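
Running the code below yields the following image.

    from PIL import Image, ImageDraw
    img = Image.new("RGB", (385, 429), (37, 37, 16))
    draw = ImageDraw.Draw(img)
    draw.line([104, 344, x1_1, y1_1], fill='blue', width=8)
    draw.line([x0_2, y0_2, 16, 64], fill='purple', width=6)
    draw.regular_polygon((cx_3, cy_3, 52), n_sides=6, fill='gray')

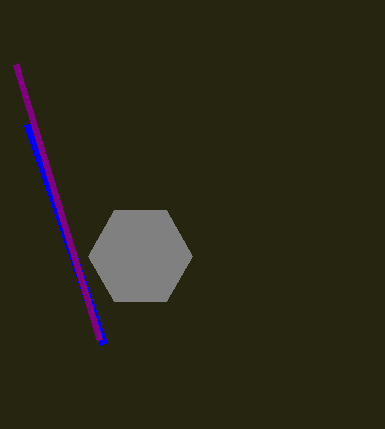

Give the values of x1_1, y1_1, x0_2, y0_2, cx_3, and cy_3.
x1_1 = 28
y1_1 = 124
x0_2 = 100
y0_2 = 340
cx_3 = 140
cy_3 = 256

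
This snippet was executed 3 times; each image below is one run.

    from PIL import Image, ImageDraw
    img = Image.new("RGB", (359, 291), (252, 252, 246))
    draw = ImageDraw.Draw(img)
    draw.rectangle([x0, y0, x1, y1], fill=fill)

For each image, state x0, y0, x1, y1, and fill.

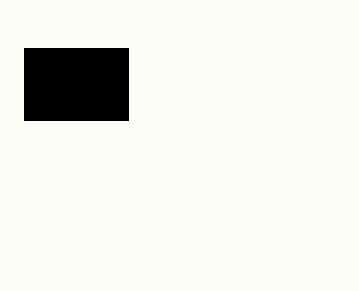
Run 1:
x0 = 24, y0 = 48, x1 = 128, y1 = 120, fill = 'black'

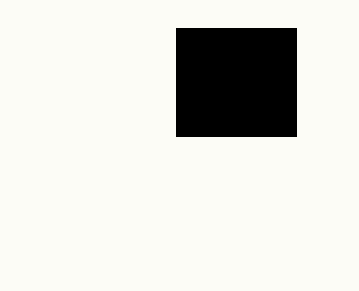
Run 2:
x0 = 176, y0 = 28, x1 = 296, y1 = 136, fill = 'black'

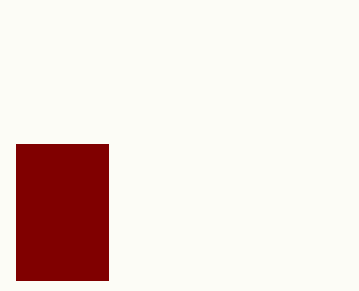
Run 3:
x0 = 16; y0 = 144; x1 = 108; y1 = 280; fill = 'maroon'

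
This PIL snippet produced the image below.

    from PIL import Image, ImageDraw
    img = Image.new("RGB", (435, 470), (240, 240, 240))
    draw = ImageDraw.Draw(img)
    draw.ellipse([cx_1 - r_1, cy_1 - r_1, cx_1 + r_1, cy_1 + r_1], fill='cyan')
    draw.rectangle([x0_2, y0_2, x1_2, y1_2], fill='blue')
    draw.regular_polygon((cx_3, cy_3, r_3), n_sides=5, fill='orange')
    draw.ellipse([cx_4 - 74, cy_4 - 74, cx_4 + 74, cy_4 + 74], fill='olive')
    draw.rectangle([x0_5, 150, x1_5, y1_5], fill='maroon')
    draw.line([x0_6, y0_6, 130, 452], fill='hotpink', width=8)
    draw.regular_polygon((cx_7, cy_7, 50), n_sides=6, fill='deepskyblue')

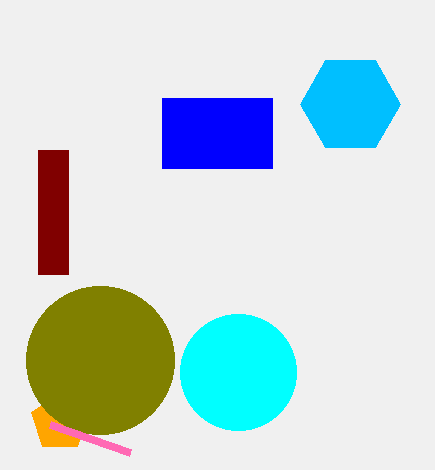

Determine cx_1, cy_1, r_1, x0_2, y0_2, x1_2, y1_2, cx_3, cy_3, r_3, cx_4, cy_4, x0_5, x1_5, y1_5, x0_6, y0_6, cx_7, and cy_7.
cx_1 = 238; cy_1 = 372; r_1 = 58; x0_2 = 162; y0_2 = 98; x1_2 = 272; y1_2 = 168; cx_3 = 60; cy_3 = 422; r_3 = 30; cx_4 = 100; cy_4 = 360; x0_5 = 38; x1_5 = 68; y1_5 = 274; x0_6 = 50; y0_6 = 424; cx_7 = 350; cy_7 = 104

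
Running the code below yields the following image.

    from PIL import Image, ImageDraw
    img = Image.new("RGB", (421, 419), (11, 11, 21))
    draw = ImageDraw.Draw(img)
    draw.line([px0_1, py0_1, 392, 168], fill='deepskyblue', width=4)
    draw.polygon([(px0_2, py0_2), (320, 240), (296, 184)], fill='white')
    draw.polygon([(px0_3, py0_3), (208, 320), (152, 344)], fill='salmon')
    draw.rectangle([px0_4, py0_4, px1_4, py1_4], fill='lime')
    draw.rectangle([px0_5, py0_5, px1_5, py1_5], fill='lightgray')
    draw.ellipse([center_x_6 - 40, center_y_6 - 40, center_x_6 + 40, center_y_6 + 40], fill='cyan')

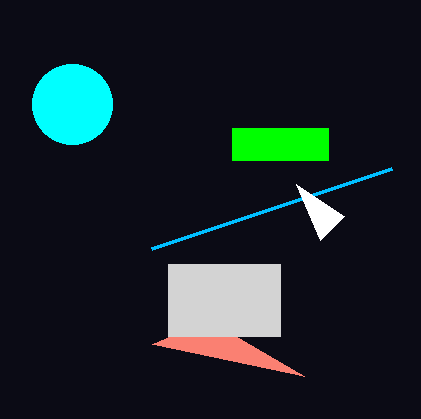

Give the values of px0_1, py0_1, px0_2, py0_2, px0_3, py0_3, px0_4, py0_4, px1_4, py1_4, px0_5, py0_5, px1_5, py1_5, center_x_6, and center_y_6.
px0_1 = 152, py0_1 = 248, px0_2 = 344, py0_2 = 216, px0_3 = 304, py0_3 = 376, px0_4 = 232, py0_4 = 128, px1_4 = 328, py1_4 = 160, px0_5 = 168, py0_5 = 264, px1_5 = 280, py1_5 = 336, center_x_6 = 72, center_y_6 = 104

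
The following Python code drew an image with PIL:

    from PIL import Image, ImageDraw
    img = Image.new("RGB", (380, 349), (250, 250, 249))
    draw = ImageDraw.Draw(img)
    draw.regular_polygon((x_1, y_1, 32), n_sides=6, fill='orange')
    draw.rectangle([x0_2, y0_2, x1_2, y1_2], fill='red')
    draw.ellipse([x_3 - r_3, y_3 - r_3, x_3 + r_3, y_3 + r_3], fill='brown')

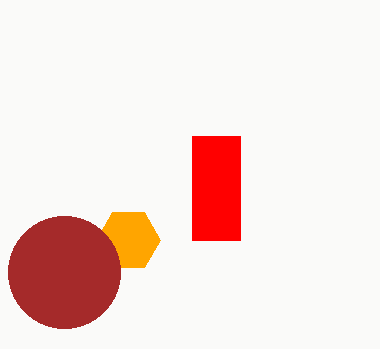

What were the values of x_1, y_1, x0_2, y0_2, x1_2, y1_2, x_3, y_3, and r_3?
x_1 = 128, y_1 = 240, x0_2 = 192, y0_2 = 136, x1_2 = 240, y1_2 = 240, x_3 = 64, y_3 = 272, r_3 = 56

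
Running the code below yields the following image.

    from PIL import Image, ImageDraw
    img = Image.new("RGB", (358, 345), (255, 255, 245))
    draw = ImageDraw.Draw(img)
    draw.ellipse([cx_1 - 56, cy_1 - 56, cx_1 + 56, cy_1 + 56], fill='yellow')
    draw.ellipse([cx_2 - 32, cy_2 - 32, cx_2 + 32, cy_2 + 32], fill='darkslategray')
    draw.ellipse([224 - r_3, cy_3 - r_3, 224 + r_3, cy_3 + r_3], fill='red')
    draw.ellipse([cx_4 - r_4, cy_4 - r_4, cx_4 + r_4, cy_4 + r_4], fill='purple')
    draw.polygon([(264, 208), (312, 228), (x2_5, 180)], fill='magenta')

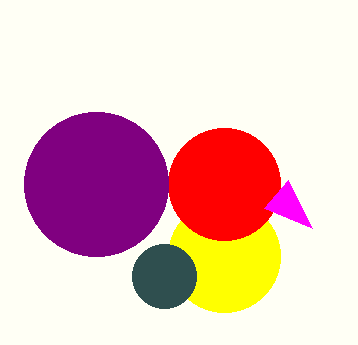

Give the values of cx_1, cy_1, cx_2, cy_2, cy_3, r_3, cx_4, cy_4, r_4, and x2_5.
cx_1 = 224; cy_1 = 256; cx_2 = 164; cy_2 = 276; cy_3 = 184; r_3 = 56; cx_4 = 96; cy_4 = 184; r_4 = 72; x2_5 = 288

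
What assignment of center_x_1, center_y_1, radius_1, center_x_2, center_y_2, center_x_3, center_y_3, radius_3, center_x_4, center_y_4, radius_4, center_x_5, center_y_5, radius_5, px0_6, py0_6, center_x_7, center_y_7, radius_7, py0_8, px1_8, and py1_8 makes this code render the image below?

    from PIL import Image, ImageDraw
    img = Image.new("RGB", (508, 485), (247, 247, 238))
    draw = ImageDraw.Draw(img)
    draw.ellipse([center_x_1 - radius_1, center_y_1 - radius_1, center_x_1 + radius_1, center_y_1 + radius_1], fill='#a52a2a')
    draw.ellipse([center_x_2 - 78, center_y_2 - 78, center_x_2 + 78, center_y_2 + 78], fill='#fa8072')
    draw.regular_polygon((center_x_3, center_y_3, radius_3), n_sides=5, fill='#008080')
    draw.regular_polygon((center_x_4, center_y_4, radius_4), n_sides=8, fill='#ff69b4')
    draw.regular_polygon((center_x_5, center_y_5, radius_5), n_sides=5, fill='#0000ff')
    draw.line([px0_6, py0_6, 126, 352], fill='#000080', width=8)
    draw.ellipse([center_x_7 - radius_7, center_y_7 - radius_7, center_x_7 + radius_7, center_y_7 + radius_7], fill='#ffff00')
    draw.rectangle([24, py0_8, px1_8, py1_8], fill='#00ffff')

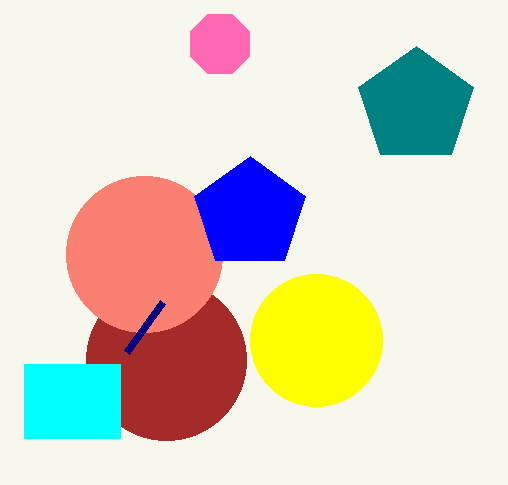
center_x_1 = 166
center_y_1 = 360
radius_1 = 80
center_x_2 = 144
center_y_2 = 254
center_x_3 = 416
center_y_3 = 106
radius_3 = 60
center_x_4 = 220
center_y_4 = 44
radius_4 = 32
center_x_5 = 250
center_y_5 = 214
radius_5 = 58
px0_6 = 162
py0_6 = 302
center_x_7 = 316
center_y_7 = 340
radius_7 = 66
py0_8 = 364
px1_8 = 120
py1_8 = 438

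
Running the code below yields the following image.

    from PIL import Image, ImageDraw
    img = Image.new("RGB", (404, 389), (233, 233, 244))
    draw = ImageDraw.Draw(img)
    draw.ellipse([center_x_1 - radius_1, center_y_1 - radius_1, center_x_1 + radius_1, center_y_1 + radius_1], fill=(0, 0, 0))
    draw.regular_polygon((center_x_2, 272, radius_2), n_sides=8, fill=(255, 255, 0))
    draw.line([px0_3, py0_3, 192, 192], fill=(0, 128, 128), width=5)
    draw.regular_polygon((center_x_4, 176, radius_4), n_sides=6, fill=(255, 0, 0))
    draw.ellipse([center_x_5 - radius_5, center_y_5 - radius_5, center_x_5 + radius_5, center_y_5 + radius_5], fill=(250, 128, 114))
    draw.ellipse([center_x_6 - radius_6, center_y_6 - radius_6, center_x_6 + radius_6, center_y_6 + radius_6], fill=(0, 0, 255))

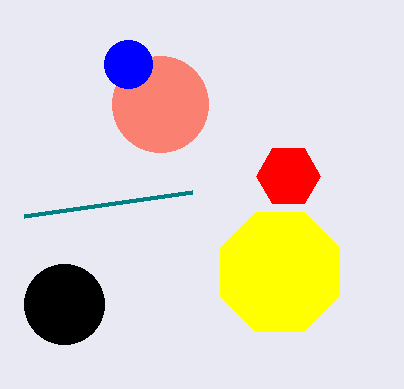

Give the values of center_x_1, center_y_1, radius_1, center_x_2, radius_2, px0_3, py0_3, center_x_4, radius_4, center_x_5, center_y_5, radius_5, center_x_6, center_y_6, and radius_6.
center_x_1 = 64; center_y_1 = 304; radius_1 = 40; center_x_2 = 280; radius_2 = 64; px0_3 = 24; py0_3 = 216; center_x_4 = 288; radius_4 = 32; center_x_5 = 160; center_y_5 = 104; radius_5 = 48; center_x_6 = 128; center_y_6 = 64; radius_6 = 24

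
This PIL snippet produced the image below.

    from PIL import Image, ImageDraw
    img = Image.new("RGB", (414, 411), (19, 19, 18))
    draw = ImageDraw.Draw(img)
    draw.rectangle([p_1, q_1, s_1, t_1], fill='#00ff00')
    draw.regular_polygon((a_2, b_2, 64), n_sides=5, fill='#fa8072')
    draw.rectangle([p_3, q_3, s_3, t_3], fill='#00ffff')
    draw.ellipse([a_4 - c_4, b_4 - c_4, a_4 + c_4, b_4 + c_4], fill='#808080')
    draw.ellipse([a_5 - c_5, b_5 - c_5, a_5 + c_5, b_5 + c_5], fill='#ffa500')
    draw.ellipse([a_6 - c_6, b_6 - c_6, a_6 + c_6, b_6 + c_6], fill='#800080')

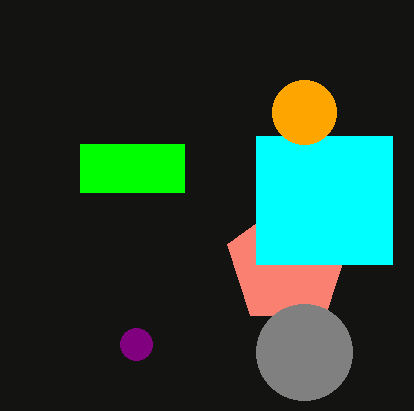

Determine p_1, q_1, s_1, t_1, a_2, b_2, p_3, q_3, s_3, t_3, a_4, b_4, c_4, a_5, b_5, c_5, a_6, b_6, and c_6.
p_1 = 80
q_1 = 144
s_1 = 184
t_1 = 192
a_2 = 288
b_2 = 264
p_3 = 256
q_3 = 136
s_3 = 392
t_3 = 264
a_4 = 304
b_4 = 352
c_4 = 48
a_5 = 304
b_5 = 112
c_5 = 32
a_6 = 136
b_6 = 344
c_6 = 16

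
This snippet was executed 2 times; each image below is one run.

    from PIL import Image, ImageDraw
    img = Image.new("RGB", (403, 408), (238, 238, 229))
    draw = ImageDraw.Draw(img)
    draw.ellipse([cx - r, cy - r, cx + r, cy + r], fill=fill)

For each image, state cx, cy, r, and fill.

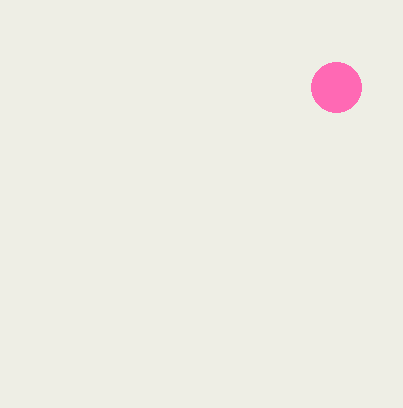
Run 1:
cx = 336; cy = 87; r = 25; fill = 'hotpink'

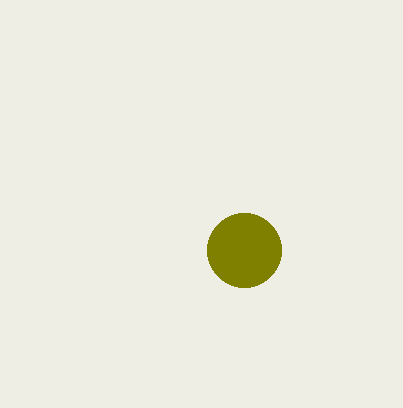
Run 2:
cx = 244; cy = 250; r = 37; fill = 'olive'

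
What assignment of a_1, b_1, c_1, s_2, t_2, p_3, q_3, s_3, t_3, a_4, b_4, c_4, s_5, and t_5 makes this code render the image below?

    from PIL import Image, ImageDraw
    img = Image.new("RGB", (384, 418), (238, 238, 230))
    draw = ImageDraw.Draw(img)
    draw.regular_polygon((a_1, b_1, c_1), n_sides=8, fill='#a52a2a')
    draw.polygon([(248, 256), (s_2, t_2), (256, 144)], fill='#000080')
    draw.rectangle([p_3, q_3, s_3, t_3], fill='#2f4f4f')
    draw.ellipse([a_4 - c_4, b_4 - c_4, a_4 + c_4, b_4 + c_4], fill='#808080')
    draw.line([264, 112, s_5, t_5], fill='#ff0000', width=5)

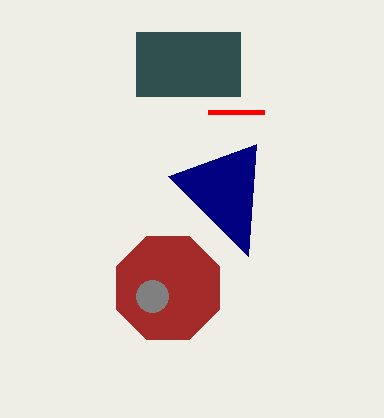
a_1 = 168, b_1 = 288, c_1 = 56, s_2 = 168, t_2 = 176, p_3 = 136, q_3 = 32, s_3 = 240, t_3 = 96, a_4 = 152, b_4 = 296, c_4 = 16, s_5 = 208, t_5 = 112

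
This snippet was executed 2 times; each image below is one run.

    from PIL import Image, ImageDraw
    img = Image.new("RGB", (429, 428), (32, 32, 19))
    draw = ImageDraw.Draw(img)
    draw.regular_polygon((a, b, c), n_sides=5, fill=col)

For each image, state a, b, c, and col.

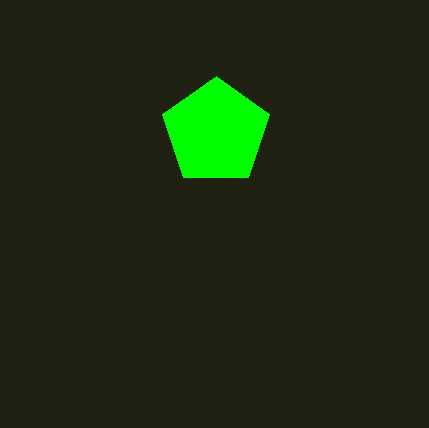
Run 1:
a = 216, b = 132, c = 56, col = 'lime'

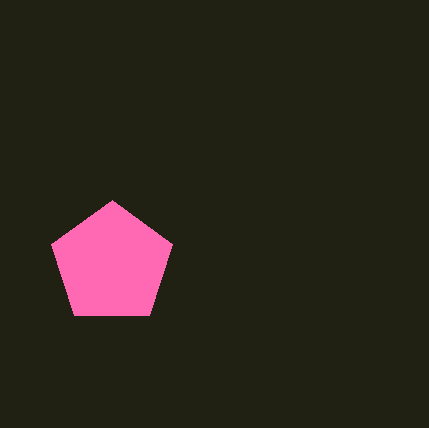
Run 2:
a = 112, b = 264, c = 64, col = 'hotpink'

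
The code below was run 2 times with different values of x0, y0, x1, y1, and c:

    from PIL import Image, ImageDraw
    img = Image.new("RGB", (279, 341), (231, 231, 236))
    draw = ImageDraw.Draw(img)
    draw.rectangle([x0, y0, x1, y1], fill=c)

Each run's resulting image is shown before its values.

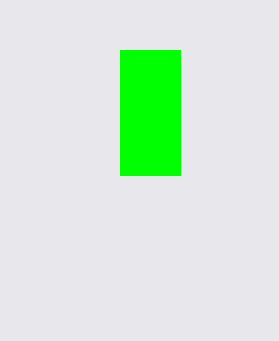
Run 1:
x0 = 120
y0 = 50
x1 = 180
y1 = 175
c = 'lime'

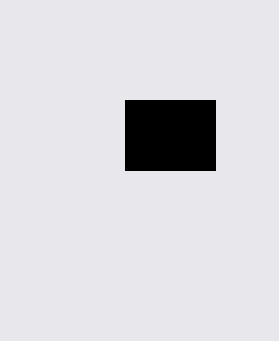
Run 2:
x0 = 125; y0 = 100; x1 = 215; y1 = 170; c = 'black'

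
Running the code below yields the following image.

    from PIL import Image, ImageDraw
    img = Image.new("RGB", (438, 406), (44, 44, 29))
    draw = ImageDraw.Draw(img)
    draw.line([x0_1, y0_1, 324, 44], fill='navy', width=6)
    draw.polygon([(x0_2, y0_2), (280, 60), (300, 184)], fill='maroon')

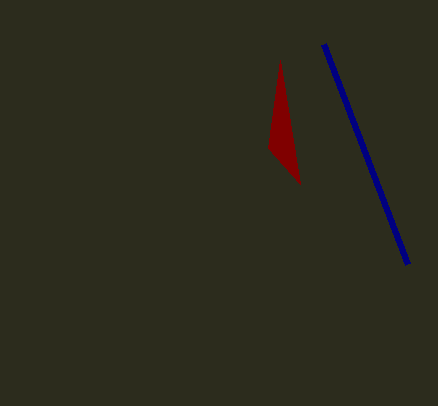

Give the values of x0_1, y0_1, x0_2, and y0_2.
x0_1 = 408; y0_1 = 264; x0_2 = 268; y0_2 = 148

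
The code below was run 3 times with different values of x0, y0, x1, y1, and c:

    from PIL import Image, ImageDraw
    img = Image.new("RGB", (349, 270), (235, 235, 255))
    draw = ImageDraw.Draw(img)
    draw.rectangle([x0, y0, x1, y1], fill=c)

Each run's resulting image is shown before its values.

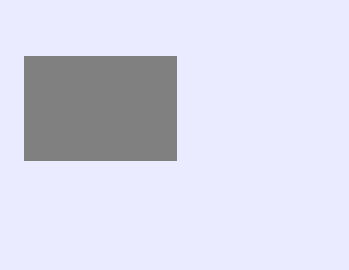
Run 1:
x0 = 24, y0 = 56, x1 = 176, y1 = 160, c = 'gray'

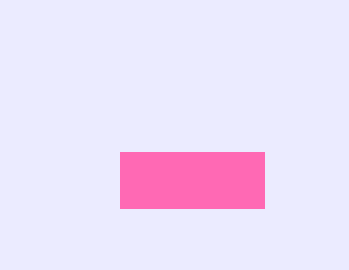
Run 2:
x0 = 120; y0 = 152; x1 = 264; y1 = 208; c = 'hotpink'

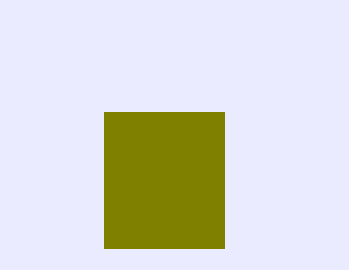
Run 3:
x0 = 104; y0 = 112; x1 = 224; y1 = 248; c = 'olive'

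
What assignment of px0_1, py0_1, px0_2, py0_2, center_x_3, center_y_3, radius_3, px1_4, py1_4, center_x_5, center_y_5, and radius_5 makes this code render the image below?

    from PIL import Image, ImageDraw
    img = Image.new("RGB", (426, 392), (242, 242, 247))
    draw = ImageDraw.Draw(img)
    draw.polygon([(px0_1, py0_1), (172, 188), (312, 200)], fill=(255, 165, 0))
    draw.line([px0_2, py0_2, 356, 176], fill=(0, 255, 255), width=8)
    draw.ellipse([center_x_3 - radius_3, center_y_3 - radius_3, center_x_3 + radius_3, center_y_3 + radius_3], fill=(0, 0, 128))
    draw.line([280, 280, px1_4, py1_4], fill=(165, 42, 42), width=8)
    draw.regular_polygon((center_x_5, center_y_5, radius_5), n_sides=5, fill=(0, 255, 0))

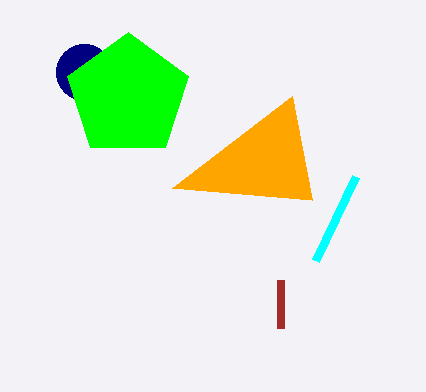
px0_1 = 292
py0_1 = 96
px0_2 = 316
py0_2 = 260
center_x_3 = 84
center_y_3 = 72
radius_3 = 28
px1_4 = 280
py1_4 = 328
center_x_5 = 128
center_y_5 = 96
radius_5 = 64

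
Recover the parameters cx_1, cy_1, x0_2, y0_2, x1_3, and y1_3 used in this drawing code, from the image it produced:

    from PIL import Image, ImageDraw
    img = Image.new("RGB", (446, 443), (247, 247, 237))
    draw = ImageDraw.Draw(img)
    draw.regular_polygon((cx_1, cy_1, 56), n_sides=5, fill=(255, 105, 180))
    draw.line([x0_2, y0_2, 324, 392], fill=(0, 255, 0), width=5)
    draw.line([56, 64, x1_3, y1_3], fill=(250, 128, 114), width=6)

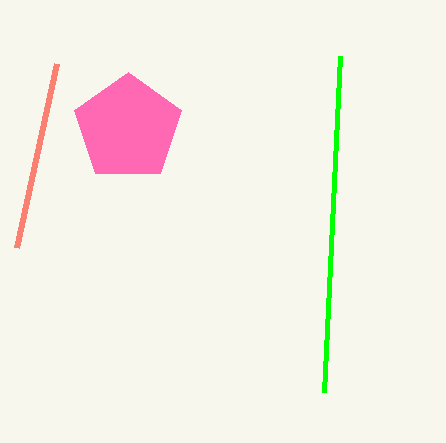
cx_1 = 128, cy_1 = 128, x0_2 = 340, y0_2 = 56, x1_3 = 16, y1_3 = 248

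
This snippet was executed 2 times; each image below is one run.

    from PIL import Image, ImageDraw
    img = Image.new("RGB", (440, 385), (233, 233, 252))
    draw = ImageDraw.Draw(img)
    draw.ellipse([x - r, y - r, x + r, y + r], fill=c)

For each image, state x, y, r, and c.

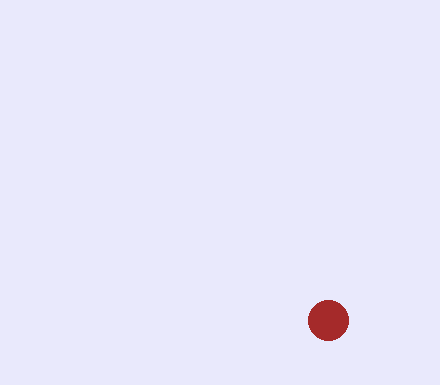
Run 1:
x = 328; y = 320; r = 20; c = 'brown'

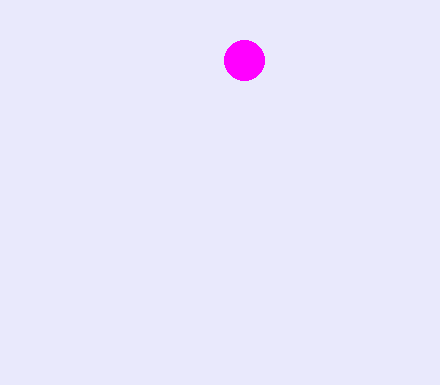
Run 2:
x = 244, y = 60, r = 20, c = 'magenta'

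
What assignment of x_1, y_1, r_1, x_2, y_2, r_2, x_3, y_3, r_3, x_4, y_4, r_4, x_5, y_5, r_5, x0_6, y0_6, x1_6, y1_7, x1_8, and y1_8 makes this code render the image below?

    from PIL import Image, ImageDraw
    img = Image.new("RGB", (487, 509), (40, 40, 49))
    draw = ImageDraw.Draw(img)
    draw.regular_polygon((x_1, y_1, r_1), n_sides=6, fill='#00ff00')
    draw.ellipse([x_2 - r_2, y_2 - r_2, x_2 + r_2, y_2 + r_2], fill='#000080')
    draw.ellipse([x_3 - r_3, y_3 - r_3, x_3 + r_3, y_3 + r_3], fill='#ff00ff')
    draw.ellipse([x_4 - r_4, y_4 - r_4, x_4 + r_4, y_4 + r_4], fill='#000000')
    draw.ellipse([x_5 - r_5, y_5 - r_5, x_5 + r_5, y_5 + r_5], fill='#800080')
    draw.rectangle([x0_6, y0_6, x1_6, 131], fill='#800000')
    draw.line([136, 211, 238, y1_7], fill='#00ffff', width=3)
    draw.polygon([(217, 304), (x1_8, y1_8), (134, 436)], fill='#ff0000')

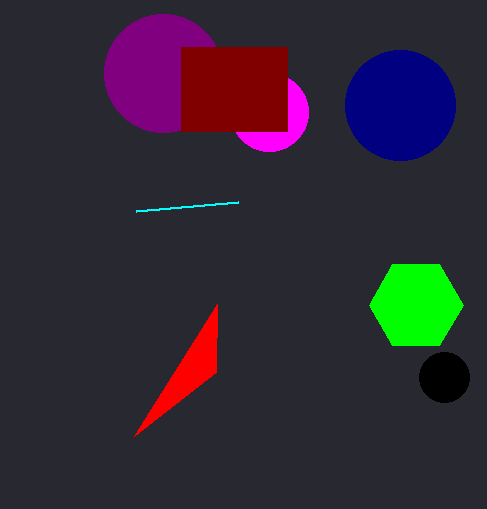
x_1 = 416; y_1 = 305; r_1 = 47; x_2 = 400; y_2 = 105; r_2 = 55; x_3 = 269; y_3 = 112; r_3 = 39; x_4 = 444; y_4 = 377; r_4 = 25; x_5 = 163; y_5 = 73; r_5 = 59; x0_6 = 181; y0_6 = 47; x1_6 = 287; y1_7 = 202; x1_8 = 216; y1_8 = 372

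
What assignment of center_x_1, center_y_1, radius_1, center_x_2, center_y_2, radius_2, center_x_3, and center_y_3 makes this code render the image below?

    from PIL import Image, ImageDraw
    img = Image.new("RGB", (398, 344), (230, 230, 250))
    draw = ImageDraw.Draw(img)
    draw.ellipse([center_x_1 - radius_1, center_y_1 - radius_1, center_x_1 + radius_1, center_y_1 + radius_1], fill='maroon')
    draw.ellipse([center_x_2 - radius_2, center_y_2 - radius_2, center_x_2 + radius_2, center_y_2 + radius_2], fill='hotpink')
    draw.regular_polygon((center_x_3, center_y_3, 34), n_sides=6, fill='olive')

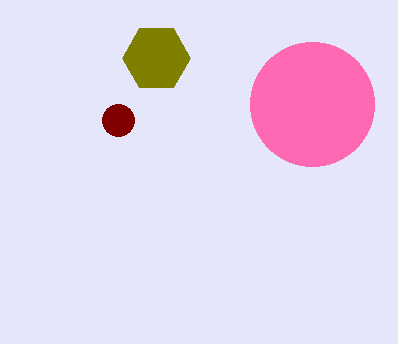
center_x_1 = 118
center_y_1 = 120
radius_1 = 16
center_x_2 = 312
center_y_2 = 104
radius_2 = 62
center_x_3 = 156
center_y_3 = 58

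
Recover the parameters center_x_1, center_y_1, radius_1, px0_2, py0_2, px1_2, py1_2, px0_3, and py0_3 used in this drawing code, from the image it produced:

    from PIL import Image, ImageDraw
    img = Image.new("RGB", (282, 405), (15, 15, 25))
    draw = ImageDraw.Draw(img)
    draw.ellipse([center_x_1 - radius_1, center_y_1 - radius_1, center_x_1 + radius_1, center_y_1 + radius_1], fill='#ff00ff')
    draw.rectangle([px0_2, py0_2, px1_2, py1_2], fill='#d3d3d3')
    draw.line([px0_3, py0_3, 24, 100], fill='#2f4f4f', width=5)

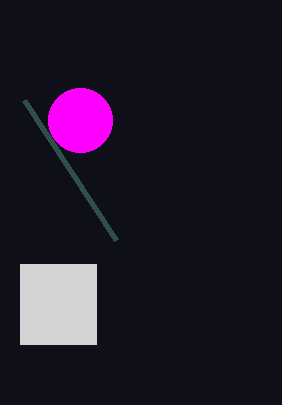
center_x_1 = 80
center_y_1 = 120
radius_1 = 32
px0_2 = 20
py0_2 = 264
px1_2 = 96
py1_2 = 344
px0_3 = 116
py0_3 = 240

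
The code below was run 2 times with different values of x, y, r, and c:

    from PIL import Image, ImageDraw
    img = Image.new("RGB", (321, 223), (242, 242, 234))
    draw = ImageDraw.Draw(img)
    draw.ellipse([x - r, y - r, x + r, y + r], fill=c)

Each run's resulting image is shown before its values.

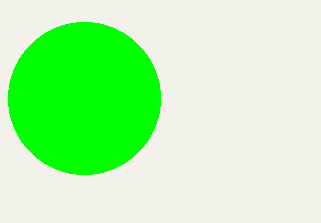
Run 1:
x = 84; y = 98; r = 76; c = 'lime'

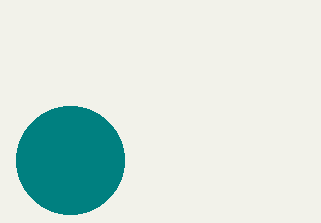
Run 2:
x = 70; y = 160; r = 54; c = 'teal'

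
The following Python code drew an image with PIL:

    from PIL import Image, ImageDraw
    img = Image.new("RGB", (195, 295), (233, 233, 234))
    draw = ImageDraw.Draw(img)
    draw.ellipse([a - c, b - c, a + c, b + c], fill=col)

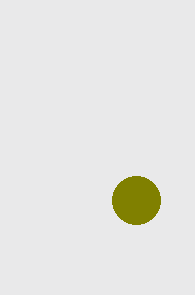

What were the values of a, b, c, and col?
a = 136, b = 200, c = 24, col = 'olive'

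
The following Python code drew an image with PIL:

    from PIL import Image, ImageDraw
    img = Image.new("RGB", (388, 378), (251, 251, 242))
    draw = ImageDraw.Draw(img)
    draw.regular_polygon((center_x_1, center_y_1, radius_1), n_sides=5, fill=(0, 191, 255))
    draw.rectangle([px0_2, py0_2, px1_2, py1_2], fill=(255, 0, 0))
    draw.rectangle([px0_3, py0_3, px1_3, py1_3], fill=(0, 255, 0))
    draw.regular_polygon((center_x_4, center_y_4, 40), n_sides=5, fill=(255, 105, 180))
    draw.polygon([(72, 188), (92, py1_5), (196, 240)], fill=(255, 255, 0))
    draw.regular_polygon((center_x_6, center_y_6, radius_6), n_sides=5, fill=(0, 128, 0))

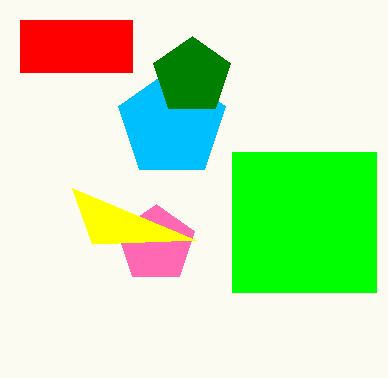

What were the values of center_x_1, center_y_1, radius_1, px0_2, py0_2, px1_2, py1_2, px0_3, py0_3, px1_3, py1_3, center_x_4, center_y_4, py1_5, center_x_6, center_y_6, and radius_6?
center_x_1 = 172, center_y_1 = 124, radius_1 = 56, px0_2 = 20, py0_2 = 20, px1_2 = 132, py1_2 = 72, px0_3 = 232, py0_3 = 152, px1_3 = 376, py1_3 = 292, center_x_4 = 156, center_y_4 = 244, py1_5 = 244, center_x_6 = 192, center_y_6 = 76, radius_6 = 40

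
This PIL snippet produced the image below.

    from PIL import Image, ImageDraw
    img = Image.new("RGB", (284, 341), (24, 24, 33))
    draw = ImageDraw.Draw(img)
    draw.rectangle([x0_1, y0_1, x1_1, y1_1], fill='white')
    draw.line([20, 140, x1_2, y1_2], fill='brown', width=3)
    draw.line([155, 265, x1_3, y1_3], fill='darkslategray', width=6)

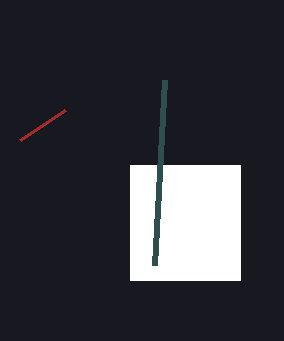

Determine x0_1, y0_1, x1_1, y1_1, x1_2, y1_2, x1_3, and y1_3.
x0_1 = 130
y0_1 = 165
x1_1 = 240
y1_1 = 280
x1_2 = 65
y1_2 = 110
x1_3 = 165
y1_3 = 80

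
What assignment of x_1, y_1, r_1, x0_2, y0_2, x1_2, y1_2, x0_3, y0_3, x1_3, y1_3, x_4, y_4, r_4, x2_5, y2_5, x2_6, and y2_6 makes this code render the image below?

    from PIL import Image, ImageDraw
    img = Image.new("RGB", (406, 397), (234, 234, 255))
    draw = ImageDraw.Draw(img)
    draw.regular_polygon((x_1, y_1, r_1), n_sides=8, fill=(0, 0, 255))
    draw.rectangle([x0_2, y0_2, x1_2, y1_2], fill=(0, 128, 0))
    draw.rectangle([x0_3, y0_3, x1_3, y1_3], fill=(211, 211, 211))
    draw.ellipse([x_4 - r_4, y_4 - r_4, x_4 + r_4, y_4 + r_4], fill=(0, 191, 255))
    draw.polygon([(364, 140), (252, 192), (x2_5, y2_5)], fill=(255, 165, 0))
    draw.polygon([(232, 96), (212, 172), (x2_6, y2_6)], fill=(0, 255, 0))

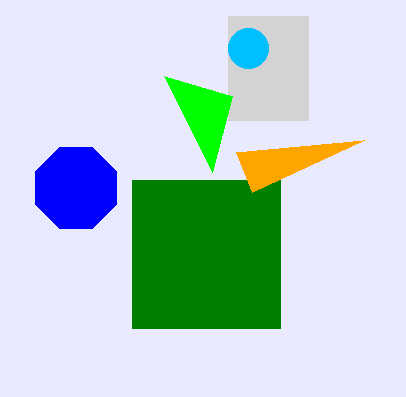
x_1 = 76, y_1 = 188, r_1 = 44, x0_2 = 132, y0_2 = 180, x1_2 = 280, y1_2 = 328, x0_3 = 228, y0_3 = 16, x1_3 = 308, y1_3 = 120, x_4 = 248, y_4 = 48, r_4 = 20, x2_5 = 236, y2_5 = 152, x2_6 = 164, y2_6 = 76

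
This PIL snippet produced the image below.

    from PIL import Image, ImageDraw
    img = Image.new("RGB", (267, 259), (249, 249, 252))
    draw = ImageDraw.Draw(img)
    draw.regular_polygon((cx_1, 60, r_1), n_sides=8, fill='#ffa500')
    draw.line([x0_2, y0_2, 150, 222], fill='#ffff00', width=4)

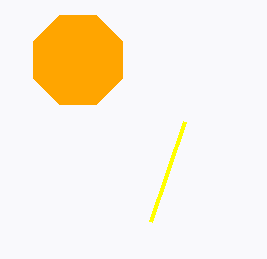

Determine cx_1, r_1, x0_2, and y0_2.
cx_1 = 78
r_1 = 48
x0_2 = 184
y0_2 = 122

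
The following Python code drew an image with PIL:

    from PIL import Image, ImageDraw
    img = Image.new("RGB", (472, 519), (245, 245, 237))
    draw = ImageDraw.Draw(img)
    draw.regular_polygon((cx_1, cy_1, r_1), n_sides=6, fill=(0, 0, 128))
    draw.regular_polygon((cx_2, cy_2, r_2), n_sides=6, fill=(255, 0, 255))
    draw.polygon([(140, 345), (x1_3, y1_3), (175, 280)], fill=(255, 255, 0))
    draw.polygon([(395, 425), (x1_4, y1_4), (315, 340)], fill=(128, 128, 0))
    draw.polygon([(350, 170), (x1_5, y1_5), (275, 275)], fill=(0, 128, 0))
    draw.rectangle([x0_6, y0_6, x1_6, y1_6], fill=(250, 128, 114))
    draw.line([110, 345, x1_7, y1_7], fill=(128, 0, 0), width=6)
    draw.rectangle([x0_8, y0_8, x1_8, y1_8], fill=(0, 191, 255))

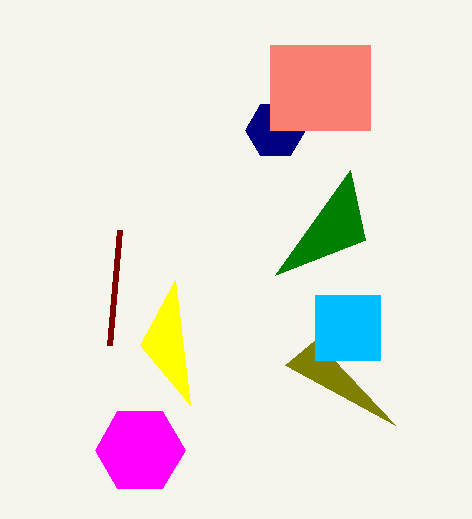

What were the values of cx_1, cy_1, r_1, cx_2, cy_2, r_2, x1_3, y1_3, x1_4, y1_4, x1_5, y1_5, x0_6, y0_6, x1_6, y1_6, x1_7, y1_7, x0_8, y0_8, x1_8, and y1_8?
cx_1 = 275; cy_1 = 130; r_1 = 30; cx_2 = 140; cy_2 = 450; r_2 = 45; x1_3 = 190; y1_3 = 405; x1_4 = 285; y1_4 = 365; x1_5 = 365; y1_5 = 240; x0_6 = 270; y0_6 = 45; x1_6 = 370; y1_6 = 130; x1_7 = 120; y1_7 = 230; x0_8 = 315; y0_8 = 295; x1_8 = 380; y1_8 = 360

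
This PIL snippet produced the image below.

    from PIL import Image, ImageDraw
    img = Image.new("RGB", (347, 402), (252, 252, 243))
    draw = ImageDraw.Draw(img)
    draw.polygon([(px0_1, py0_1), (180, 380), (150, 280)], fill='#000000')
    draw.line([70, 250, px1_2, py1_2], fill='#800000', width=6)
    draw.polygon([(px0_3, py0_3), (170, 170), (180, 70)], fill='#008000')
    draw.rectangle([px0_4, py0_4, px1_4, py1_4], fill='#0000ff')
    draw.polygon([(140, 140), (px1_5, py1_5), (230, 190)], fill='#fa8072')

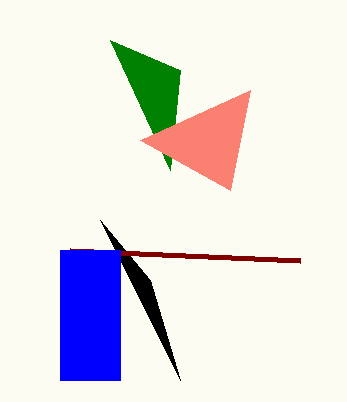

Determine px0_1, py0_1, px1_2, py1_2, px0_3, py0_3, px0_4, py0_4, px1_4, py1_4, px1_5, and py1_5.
px0_1 = 100
py0_1 = 220
px1_2 = 300
py1_2 = 260
px0_3 = 110
py0_3 = 40
px0_4 = 60
py0_4 = 250
px1_4 = 120
py1_4 = 380
px1_5 = 250
py1_5 = 90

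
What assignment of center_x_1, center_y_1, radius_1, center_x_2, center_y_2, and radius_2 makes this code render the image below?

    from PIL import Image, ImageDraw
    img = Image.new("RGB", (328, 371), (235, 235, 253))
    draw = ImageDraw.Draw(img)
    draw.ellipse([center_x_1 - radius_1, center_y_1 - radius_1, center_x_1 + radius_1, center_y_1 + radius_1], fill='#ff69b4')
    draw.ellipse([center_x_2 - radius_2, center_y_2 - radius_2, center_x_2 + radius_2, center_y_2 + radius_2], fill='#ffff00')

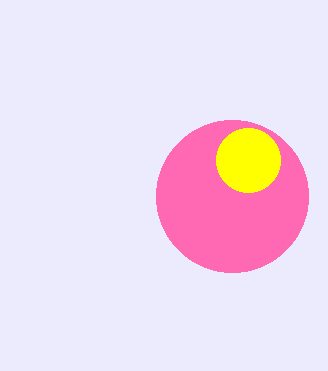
center_x_1 = 232
center_y_1 = 196
radius_1 = 76
center_x_2 = 248
center_y_2 = 160
radius_2 = 32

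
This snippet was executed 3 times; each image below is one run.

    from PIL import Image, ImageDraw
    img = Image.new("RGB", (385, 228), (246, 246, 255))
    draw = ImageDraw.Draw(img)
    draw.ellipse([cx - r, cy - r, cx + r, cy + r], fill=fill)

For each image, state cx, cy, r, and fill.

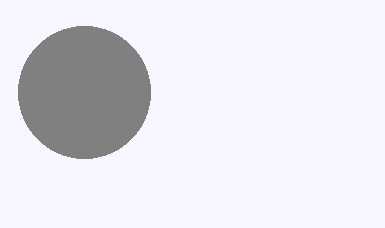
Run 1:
cx = 84
cy = 92
r = 66
fill = 'gray'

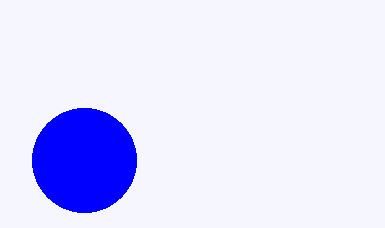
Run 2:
cx = 84; cy = 160; r = 52; fill = 'blue'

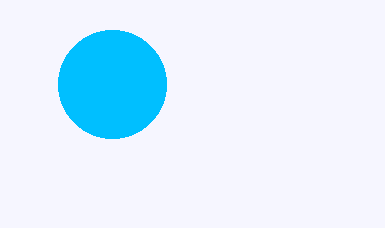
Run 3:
cx = 112
cy = 84
r = 54
fill = 'deepskyblue'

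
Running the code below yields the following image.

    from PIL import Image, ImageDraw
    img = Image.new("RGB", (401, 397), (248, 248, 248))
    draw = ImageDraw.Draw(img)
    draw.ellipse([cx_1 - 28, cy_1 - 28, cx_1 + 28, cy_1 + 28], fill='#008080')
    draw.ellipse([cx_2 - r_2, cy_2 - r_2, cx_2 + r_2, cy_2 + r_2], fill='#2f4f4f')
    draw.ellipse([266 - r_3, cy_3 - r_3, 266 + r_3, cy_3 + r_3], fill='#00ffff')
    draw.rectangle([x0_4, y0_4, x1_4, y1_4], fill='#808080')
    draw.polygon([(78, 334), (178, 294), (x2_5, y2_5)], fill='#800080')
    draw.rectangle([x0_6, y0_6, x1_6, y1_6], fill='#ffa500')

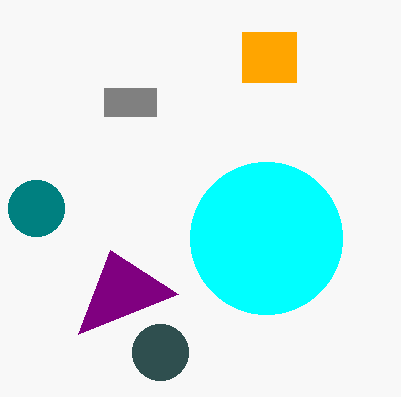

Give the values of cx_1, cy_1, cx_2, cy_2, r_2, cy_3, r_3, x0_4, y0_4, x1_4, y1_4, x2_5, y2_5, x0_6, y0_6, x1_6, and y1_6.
cx_1 = 36; cy_1 = 208; cx_2 = 160; cy_2 = 352; r_2 = 28; cy_3 = 238; r_3 = 76; x0_4 = 104; y0_4 = 88; x1_4 = 156; y1_4 = 116; x2_5 = 110; y2_5 = 250; x0_6 = 242; y0_6 = 32; x1_6 = 296; y1_6 = 82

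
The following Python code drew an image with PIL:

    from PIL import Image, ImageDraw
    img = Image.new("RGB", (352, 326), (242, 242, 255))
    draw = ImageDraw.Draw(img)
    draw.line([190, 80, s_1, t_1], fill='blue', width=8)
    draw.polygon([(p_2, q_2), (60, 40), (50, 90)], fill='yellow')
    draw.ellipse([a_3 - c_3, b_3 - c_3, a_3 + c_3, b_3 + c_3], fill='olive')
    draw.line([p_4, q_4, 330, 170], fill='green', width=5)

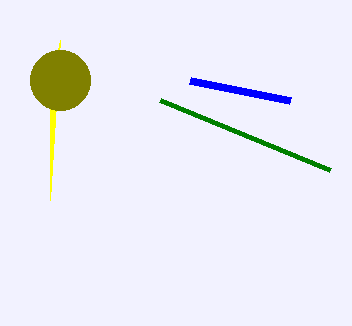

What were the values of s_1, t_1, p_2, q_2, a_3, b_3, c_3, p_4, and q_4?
s_1 = 290; t_1 = 100; p_2 = 50; q_2 = 200; a_3 = 60; b_3 = 80; c_3 = 30; p_4 = 160; q_4 = 100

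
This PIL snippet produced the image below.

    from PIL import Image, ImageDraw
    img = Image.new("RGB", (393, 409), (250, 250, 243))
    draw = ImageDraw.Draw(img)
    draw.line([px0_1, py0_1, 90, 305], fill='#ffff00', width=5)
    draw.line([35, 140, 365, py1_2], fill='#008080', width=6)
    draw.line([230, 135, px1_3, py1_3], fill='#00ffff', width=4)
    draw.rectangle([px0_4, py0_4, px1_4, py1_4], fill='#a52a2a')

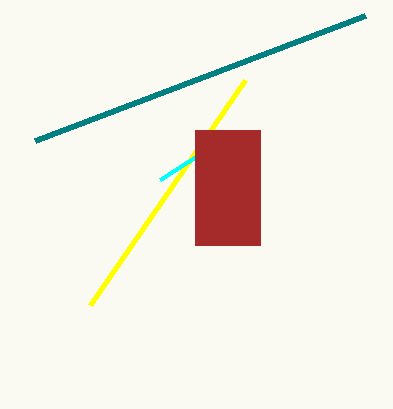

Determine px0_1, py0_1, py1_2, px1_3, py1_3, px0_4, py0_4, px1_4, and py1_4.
px0_1 = 245; py0_1 = 80; py1_2 = 15; px1_3 = 160; py1_3 = 180; px0_4 = 195; py0_4 = 130; px1_4 = 260; py1_4 = 245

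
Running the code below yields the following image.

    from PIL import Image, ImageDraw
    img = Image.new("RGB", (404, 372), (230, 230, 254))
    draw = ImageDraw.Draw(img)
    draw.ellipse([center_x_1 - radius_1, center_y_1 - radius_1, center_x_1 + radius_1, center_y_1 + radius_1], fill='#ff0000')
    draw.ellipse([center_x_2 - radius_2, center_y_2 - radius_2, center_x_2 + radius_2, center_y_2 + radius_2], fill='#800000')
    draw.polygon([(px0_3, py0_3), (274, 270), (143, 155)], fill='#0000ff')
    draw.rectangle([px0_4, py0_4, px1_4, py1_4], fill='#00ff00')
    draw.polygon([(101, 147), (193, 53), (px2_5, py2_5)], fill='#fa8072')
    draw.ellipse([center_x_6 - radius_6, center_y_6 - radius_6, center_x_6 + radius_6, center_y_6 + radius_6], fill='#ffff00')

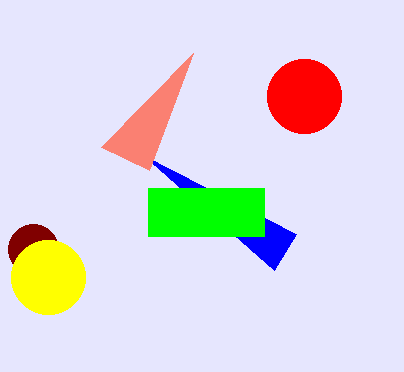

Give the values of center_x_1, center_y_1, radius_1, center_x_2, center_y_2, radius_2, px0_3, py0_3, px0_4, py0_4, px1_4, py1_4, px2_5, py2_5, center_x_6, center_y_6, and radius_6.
center_x_1 = 304; center_y_1 = 96; radius_1 = 37; center_x_2 = 33; center_y_2 = 249; radius_2 = 25; px0_3 = 296; py0_3 = 234; px0_4 = 148; py0_4 = 188; px1_4 = 264; py1_4 = 236; px2_5 = 149; py2_5 = 170; center_x_6 = 48; center_y_6 = 277; radius_6 = 37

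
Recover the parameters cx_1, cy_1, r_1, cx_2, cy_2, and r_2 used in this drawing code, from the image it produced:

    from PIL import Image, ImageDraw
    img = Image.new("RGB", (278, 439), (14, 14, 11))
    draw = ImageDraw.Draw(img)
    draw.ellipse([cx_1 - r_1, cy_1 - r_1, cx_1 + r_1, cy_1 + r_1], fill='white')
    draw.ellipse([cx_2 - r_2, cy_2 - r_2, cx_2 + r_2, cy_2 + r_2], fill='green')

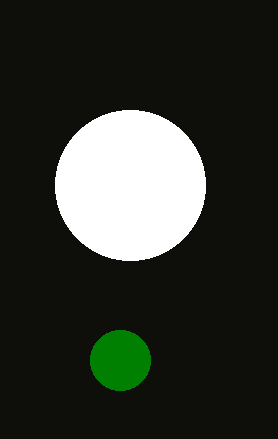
cx_1 = 130, cy_1 = 185, r_1 = 75, cx_2 = 120, cy_2 = 360, r_2 = 30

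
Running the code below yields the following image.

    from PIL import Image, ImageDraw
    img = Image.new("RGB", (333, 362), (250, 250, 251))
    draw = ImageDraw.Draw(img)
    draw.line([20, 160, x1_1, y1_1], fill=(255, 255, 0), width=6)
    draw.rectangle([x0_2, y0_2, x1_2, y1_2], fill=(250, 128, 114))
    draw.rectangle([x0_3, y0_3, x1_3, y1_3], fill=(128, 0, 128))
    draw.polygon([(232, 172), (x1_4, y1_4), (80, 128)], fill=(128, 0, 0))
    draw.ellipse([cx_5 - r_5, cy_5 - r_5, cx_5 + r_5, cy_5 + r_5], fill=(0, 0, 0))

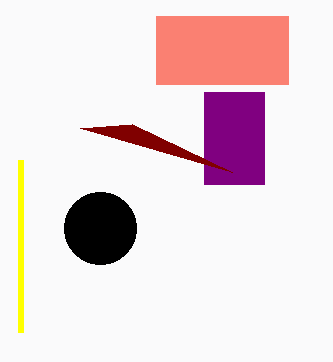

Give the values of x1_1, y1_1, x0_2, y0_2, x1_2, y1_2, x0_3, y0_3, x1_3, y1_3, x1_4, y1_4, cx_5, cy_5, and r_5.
x1_1 = 20
y1_1 = 332
x0_2 = 156
y0_2 = 16
x1_2 = 288
y1_2 = 84
x0_3 = 204
y0_3 = 92
x1_3 = 264
y1_3 = 184
x1_4 = 132
y1_4 = 124
cx_5 = 100
cy_5 = 228
r_5 = 36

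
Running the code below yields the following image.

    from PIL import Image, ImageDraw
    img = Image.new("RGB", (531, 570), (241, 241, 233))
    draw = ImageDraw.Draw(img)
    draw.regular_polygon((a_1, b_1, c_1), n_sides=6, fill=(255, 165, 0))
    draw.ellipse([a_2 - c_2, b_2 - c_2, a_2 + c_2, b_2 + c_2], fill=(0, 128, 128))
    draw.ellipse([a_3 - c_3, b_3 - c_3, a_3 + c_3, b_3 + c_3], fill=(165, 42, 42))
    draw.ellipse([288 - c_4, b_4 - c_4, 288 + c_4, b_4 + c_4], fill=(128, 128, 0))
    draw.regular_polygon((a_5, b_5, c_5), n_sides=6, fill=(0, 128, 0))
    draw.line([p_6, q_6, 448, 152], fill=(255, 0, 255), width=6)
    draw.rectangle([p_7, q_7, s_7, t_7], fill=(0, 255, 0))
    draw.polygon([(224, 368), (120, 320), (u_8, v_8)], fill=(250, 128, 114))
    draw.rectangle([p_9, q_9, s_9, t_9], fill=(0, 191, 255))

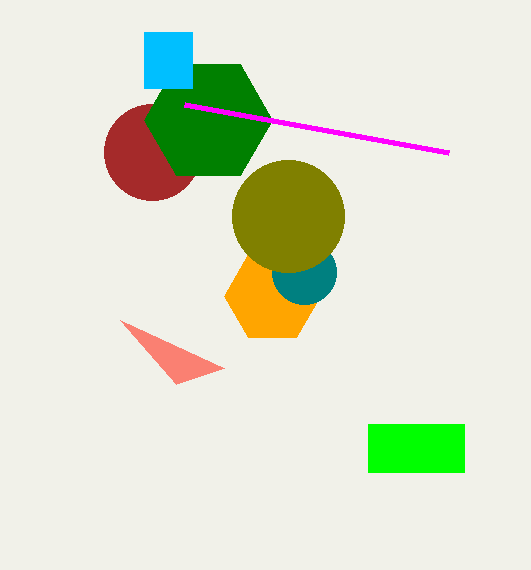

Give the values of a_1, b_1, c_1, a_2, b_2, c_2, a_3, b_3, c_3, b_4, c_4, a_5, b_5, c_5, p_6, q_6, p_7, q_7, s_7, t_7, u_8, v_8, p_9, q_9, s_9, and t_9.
a_1 = 272; b_1 = 296; c_1 = 48; a_2 = 304; b_2 = 272; c_2 = 32; a_3 = 152; b_3 = 152; c_3 = 48; b_4 = 216; c_4 = 56; a_5 = 208; b_5 = 120; c_5 = 64; p_6 = 184; q_6 = 104; p_7 = 368; q_7 = 424; s_7 = 464; t_7 = 472; u_8 = 176; v_8 = 384; p_9 = 144; q_9 = 32; s_9 = 192; t_9 = 88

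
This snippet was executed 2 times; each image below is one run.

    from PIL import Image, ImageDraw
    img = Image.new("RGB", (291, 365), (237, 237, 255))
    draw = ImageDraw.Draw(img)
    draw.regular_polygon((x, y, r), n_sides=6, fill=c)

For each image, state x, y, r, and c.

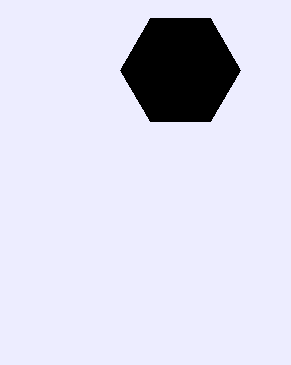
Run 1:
x = 180, y = 70, r = 60, c = 'black'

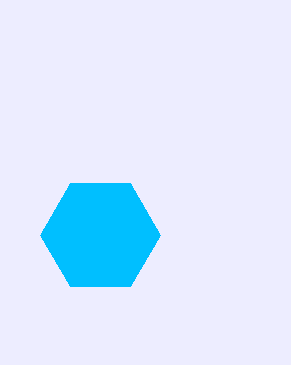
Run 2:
x = 100; y = 235; r = 60; c = 'deepskyblue'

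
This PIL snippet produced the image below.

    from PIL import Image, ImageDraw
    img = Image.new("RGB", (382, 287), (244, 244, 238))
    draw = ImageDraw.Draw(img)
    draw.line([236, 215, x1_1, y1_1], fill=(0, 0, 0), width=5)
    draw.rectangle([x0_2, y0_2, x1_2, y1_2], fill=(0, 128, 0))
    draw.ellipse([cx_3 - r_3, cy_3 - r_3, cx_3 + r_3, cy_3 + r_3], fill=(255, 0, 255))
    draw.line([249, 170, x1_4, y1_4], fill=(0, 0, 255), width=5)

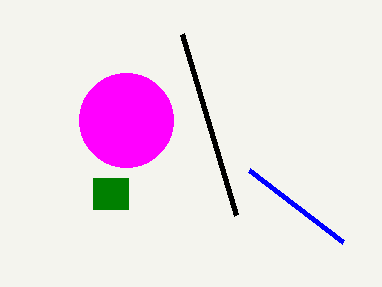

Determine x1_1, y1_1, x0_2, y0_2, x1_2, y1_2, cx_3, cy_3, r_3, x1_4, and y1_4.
x1_1 = 182
y1_1 = 34
x0_2 = 93
y0_2 = 178
x1_2 = 128
y1_2 = 209
cx_3 = 126
cy_3 = 120
r_3 = 47
x1_4 = 343
y1_4 = 242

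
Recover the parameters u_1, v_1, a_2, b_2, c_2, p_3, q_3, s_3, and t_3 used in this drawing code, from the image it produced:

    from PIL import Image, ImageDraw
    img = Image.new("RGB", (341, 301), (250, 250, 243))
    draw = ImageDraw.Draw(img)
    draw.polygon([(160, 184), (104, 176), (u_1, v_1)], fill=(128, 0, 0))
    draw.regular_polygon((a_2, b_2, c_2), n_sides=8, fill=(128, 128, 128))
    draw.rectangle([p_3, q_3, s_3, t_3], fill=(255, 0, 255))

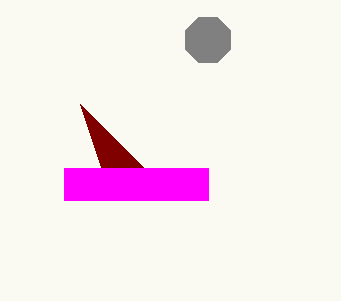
u_1 = 80
v_1 = 104
a_2 = 208
b_2 = 40
c_2 = 24
p_3 = 64
q_3 = 168
s_3 = 208
t_3 = 200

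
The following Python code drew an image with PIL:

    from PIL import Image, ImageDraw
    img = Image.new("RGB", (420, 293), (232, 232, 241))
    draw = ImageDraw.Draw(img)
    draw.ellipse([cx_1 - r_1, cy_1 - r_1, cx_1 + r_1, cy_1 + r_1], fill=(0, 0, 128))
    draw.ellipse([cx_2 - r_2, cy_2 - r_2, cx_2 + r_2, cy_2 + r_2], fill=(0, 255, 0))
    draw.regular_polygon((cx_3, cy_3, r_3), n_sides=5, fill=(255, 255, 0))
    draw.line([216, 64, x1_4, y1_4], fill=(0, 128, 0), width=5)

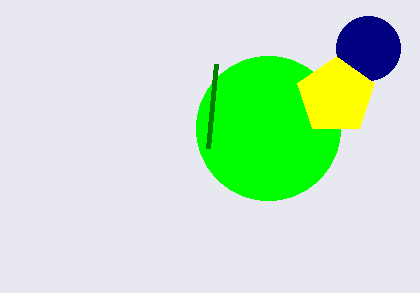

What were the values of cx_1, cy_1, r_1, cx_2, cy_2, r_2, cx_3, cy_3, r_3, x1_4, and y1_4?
cx_1 = 368; cy_1 = 48; r_1 = 32; cx_2 = 268; cy_2 = 128; r_2 = 72; cx_3 = 336; cy_3 = 96; r_3 = 40; x1_4 = 208; y1_4 = 148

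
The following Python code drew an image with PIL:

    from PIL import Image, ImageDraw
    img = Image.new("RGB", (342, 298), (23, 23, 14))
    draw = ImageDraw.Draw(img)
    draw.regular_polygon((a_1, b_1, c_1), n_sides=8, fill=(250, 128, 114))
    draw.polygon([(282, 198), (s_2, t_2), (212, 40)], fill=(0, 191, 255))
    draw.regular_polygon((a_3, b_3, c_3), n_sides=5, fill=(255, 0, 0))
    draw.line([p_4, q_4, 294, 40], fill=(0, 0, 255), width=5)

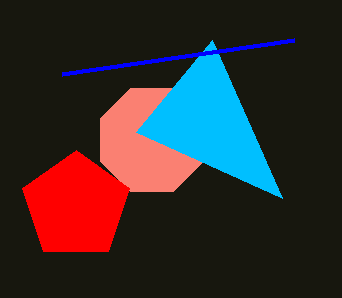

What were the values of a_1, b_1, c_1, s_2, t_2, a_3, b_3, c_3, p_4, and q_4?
a_1 = 152; b_1 = 140; c_1 = 56; s_2 = 136; t_2 = 132; a_3 = 76; b_3 = 206; c_3 = 56; p_4 = 62; q_4 = 74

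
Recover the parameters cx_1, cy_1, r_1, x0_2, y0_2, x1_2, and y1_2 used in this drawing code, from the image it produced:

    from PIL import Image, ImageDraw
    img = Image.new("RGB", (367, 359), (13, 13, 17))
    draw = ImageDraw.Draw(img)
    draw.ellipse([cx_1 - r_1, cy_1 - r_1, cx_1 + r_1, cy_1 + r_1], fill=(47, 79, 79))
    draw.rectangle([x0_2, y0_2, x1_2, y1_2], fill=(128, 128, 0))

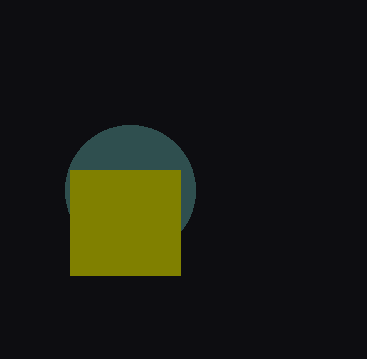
cx_1 = 130, cy_1 = 190, r_1 = 65, x0_2 = 70, y0_2 = 170, x1_2 = 180, y1_2 = 275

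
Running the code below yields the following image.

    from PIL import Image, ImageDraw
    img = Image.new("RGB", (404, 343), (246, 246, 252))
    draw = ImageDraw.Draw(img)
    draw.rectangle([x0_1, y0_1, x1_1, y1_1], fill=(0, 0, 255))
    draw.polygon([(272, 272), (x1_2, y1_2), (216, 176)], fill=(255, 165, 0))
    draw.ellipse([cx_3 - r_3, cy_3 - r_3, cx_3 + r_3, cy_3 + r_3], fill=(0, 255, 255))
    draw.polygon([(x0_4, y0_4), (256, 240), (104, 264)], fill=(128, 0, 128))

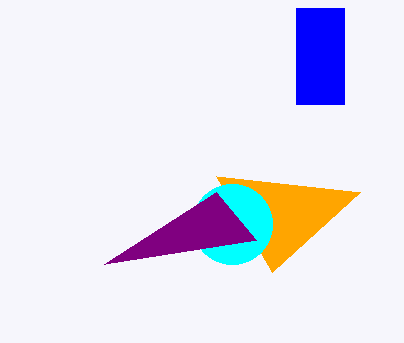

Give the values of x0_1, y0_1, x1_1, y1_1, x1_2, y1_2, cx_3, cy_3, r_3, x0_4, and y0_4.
x0_1 = 296; y0_1 = 8; x1_1 = 344; y1_1 = 104; x1_2 = 360; y1_2 = 192; cx_3 = 232; cy_3 = 224; r_3 = 40; x0_4 = 216; y0_4 = 192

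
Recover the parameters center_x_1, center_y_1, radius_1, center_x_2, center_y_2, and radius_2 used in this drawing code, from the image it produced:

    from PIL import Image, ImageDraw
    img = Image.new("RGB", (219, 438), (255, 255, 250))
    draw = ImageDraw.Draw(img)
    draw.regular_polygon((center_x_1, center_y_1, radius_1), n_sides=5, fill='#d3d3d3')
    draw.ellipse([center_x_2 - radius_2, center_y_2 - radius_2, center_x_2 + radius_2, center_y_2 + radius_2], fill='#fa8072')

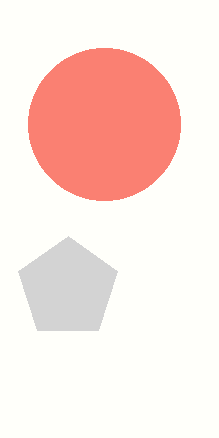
center_x_1 = 68, center_y_1 = 288, radius_1 = 52, center_x_2 = 104, center_y_2 = 124, radius_2 = 76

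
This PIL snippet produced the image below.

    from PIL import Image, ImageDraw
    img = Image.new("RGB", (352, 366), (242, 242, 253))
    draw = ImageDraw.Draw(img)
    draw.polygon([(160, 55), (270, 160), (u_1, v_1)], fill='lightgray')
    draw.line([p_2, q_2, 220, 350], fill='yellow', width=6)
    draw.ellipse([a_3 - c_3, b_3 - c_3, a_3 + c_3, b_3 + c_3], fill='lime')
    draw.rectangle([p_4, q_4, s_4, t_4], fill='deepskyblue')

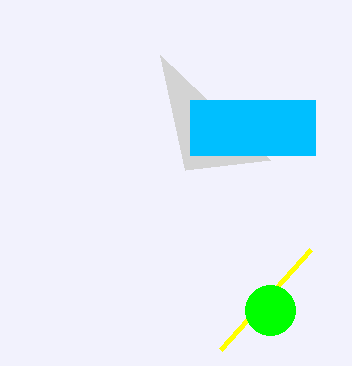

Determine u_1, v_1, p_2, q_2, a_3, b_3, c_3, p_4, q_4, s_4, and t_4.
u_1 = 185; v_1 = 170; p_2 = 310; q_2 = 250; a_3 = 270; b_3 = 310; c_3 = 25; p_4 = 190; q_4 = 100; s_4 = 315; t_4 = 155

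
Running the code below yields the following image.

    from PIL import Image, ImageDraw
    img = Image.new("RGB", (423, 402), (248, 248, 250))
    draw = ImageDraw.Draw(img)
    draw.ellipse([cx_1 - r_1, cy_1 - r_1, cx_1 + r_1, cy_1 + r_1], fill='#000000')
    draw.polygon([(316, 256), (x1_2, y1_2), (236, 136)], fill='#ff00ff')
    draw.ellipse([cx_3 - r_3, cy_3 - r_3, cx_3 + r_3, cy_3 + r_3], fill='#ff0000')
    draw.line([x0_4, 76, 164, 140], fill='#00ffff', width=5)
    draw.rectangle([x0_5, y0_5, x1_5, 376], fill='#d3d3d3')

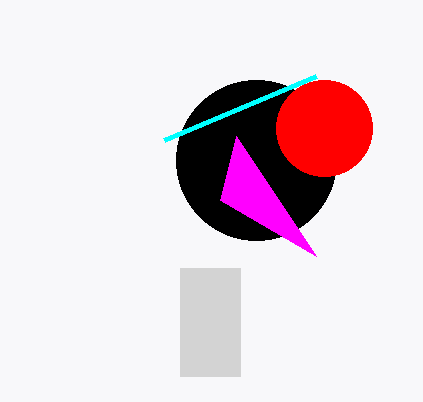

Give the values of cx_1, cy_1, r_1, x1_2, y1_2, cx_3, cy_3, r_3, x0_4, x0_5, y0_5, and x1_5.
cx_1 = 256; cy_1 = 160; r_1 = 80; x1_2 = 220; y1_2 = 200; cx_3 = 324; cy_3 = 128; r_3 = 48; x0_4 = 316; x0_5 = 180; y0_5 = 268; x1_5 = 240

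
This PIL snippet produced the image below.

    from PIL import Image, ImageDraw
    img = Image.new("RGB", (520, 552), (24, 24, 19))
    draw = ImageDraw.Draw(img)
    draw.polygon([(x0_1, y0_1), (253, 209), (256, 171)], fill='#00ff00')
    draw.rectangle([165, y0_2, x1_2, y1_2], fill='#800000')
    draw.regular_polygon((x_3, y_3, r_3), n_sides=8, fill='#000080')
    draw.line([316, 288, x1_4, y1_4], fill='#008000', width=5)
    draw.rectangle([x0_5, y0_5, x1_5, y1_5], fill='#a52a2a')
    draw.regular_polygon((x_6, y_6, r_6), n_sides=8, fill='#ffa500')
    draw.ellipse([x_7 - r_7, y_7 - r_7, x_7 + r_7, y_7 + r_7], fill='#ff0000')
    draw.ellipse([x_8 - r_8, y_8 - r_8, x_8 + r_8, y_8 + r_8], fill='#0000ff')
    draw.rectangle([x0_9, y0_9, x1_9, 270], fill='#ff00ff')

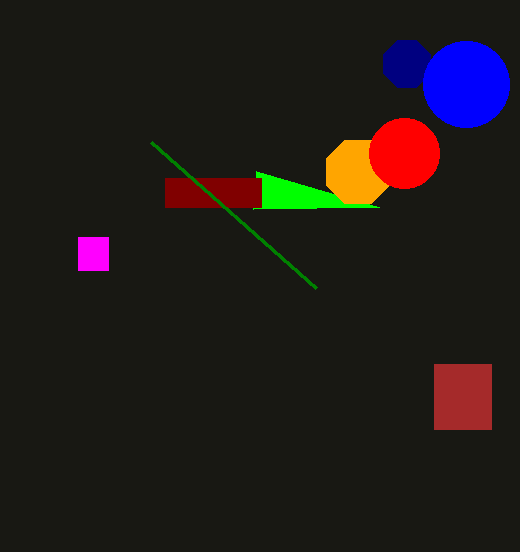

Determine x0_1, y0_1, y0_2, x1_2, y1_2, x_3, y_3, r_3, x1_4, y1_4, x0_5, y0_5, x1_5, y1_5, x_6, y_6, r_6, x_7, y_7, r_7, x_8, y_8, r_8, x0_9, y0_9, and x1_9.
x0_1 = 379; y0_1 = 207; y0_2 = 178; x1_2 = 261; y1_2 = 207; x_3 = 407; y_3 = 64; r_3 = 25; x1_4 = 151; y1_4 = 142; x0_5 = 434; y0_5 = 364; x1_5 = 491; y1_5 = 429; x_6 = 358; y_6 = 172; r_6 = 34; x_7 = 404; y_7 = 153; r_7 = 35; x_8 = 466; y_8 = 84; r_8 = 43; x0_9 = 78; y0_9 = 237; x1_9 = 108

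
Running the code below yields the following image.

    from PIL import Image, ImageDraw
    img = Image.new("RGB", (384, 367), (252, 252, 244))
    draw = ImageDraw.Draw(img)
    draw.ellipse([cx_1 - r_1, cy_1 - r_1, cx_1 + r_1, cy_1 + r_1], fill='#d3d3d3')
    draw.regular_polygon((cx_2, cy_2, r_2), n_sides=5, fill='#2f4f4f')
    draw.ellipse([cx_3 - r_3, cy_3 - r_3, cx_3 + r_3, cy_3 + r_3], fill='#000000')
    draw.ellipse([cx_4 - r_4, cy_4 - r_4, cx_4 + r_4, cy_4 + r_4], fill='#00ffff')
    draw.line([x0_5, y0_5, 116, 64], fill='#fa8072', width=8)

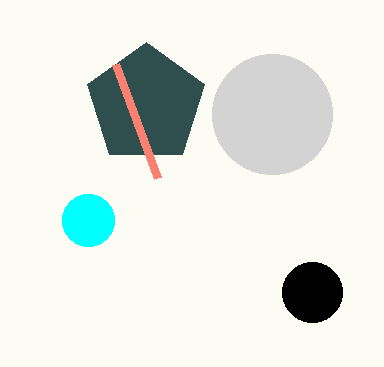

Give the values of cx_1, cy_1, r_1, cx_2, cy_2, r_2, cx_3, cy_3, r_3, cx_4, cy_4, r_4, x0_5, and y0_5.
cx_1 = 272, cy_1 = 114, r_1 = 60, cx_2 = 146, cy_2 = 104, r_2 = 62, cx_3 = 312, cy_3 = 292, r_3 = 30, cx_4 = 88, cy_4 = 220, r_4 = 26, x0_5 = 158, y0_5 = 178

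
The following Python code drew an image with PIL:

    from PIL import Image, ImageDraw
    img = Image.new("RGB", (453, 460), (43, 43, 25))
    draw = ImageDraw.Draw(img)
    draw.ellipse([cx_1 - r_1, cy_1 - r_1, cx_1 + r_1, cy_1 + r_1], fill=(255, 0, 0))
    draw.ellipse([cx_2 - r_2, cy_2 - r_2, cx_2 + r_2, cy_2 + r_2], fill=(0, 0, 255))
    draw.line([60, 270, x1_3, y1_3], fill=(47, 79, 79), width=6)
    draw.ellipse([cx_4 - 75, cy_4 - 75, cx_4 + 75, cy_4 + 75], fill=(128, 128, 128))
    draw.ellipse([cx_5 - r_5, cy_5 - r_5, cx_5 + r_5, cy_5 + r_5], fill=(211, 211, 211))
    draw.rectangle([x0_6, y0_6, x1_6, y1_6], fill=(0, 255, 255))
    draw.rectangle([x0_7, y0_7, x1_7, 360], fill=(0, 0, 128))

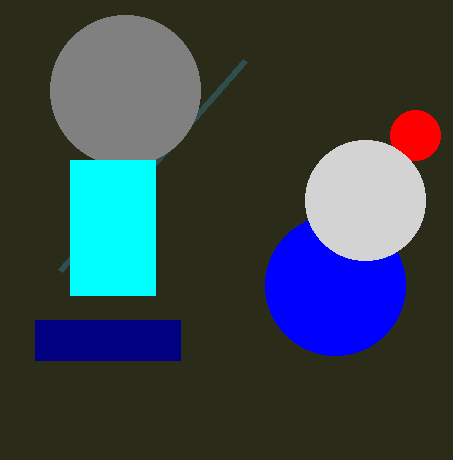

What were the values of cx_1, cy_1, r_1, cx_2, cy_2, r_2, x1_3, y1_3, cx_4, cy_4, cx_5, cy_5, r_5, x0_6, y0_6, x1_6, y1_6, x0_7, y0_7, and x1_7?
cx_1 = 415, cy_1 = 135, r_1 = 25, cx_2 = 335, cy_2 = 285, r_2 = 70, x1_3 = 245, y1_3 = 60, cx_4 = 125, cy_4 = 90, cx_5 = 365, cy_5 = 200, r_5 = 60, x0_6 = 70, y0_6 = 160, x1_6 = 155, y1_6 = 295, x0_7 = 35, y0_7 = 320, x1_7 = 180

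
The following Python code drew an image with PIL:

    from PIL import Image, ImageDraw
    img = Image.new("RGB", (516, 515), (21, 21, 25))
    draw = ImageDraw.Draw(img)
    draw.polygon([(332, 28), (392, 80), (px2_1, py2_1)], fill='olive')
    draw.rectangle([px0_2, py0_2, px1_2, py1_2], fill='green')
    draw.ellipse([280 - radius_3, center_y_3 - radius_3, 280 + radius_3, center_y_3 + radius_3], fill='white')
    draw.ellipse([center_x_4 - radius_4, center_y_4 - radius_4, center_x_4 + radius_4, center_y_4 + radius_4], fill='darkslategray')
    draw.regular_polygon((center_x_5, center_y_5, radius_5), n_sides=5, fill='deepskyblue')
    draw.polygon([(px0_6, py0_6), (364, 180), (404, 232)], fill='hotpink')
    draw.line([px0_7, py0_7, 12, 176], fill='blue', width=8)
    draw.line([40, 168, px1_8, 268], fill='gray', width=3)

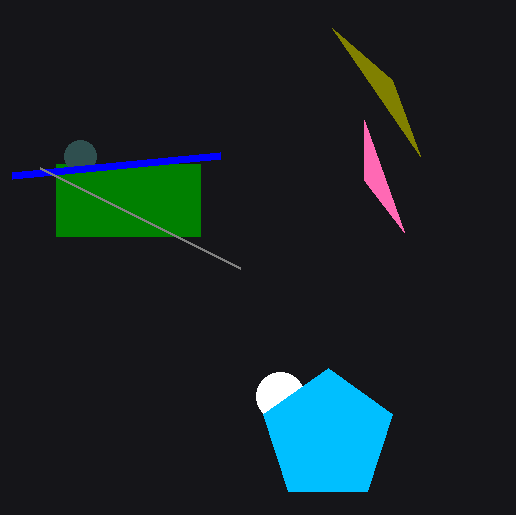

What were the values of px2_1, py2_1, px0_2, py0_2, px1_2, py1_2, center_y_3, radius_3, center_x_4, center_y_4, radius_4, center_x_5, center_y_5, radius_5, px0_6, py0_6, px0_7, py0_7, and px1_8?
px2_1 = 420, py2_1 = 156, px0_2 = 56, py0_2 = 164, px1_2 = 200, py1_2 = 236, center_y_3 = 396, radius_3 = 24, center_x_4 = 80, center_y_4 = 156, radius_4 = 16, center_x_5 = 328, center_y_5 = 436, radius_5 = 68, px0_6 = 364, py0_6 = 120, px0_7 = 220, py0_7 = 156, px1_8 = 240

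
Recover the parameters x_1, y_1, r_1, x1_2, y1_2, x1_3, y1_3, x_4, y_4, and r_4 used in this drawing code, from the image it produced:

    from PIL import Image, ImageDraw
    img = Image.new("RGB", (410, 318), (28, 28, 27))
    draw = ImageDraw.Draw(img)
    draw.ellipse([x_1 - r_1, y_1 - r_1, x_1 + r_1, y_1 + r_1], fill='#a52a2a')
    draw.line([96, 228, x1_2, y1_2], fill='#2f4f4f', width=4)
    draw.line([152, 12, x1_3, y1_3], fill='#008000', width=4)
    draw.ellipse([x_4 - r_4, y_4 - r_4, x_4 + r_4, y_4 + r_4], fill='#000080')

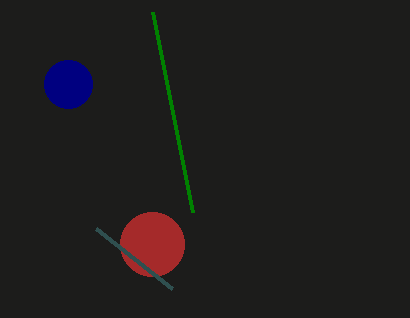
x_1 = 152, y_1 = 244, r_1 = 32, x1_2 = 172, y1_2 = 288, x1_3 = 192, y1_3 = 212, x_4 = 68, y_4 = 84, r_4 = 24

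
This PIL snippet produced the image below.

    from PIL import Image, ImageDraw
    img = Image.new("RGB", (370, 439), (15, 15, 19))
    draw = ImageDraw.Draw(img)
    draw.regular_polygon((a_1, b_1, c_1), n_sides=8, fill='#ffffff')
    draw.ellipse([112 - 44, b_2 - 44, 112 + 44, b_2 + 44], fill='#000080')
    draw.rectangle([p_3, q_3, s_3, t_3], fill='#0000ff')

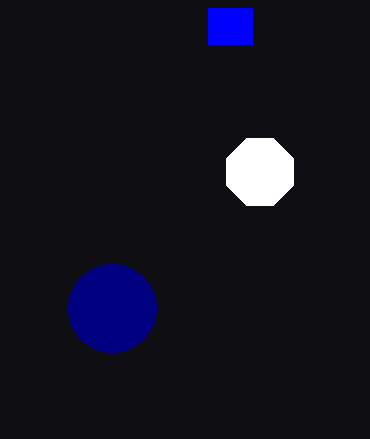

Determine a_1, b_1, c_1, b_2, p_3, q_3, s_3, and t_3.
a_1 = 260, b_1 = 172, c_1 = 36, b_2 = 308, p_3 = 208, q_3 = 8, s_3 = 252, t_3 = 44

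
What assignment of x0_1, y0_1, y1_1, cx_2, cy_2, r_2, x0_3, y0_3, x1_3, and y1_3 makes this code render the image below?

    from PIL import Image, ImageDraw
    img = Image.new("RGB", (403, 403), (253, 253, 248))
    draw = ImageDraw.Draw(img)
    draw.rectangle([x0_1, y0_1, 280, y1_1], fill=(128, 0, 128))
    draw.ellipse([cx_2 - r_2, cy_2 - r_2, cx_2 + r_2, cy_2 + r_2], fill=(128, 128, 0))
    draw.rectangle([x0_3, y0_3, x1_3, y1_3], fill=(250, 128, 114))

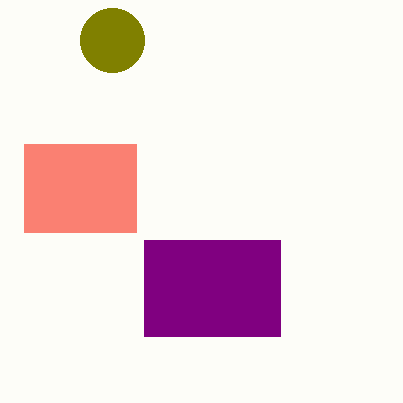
x0_1 = 144
y0_1 = 240
y1_1 = 336
cx_2 = 112
cy_2 = 40
r_2 = 32
x0_3 = 24
y0_3 = 144
x1_3 = 136
y1_3 = 232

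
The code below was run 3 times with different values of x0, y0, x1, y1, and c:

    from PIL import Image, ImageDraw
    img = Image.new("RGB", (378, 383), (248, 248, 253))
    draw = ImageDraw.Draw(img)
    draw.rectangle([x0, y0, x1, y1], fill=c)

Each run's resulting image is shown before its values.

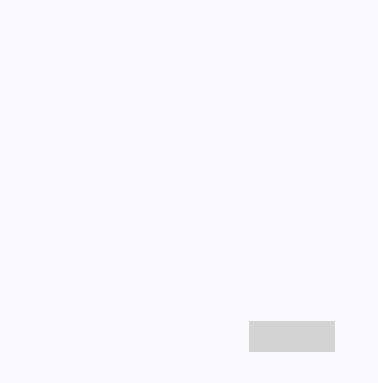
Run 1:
x0 = 249, y0 = 321, x1 = 334, y1 = 351, c = 'lightgray'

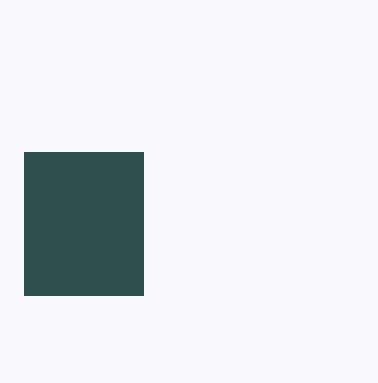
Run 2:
x0 = 24
y0 = 152
x1 = 143
y1 = 295
c = 'darkslategray'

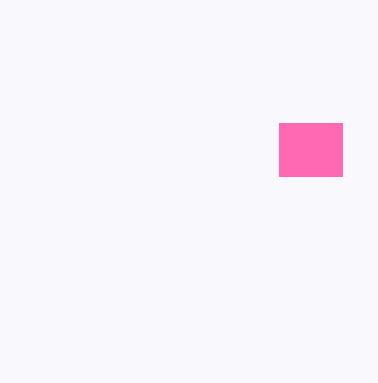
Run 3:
x0 = 279; y0 = 123; x1 = 342; y1 = 176; c = 'hotpink'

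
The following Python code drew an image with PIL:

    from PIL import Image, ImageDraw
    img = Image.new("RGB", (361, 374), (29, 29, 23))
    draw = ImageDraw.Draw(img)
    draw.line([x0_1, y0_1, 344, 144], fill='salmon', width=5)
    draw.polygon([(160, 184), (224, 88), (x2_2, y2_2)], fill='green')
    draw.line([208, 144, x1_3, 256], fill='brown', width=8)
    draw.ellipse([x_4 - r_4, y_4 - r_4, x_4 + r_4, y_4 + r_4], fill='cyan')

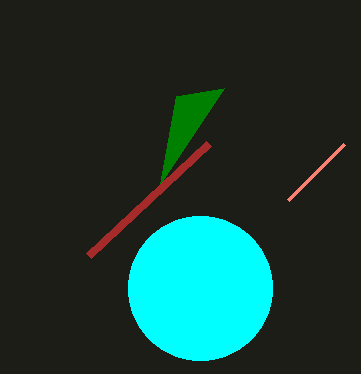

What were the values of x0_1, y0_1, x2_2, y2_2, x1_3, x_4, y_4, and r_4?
x0_1 = 288; y0_1 = 200; x2_2 = 176; y2_2 = 96; x1_3 = 88; x_4 = 200; y_4 = 288; r_4 = 72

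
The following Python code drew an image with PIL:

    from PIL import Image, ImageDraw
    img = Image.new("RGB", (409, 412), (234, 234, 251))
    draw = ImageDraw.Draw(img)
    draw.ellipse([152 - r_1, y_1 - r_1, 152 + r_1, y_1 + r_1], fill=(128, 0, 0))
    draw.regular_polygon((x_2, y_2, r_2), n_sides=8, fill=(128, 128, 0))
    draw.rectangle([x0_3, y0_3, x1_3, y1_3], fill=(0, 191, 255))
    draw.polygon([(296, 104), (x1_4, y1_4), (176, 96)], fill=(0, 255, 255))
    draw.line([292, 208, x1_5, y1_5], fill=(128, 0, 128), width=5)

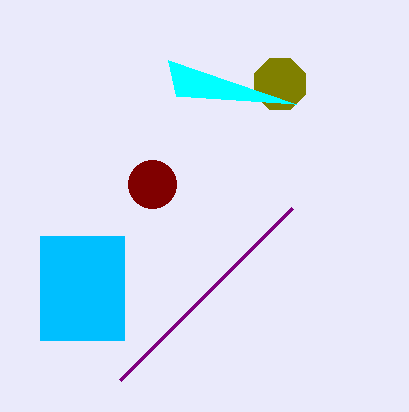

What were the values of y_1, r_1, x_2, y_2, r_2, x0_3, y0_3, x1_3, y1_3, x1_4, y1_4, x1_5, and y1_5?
y_1 = 184; r_1 = 24; x_2 = 280; y_2 = 84; r_2 = 28; x0_3 = 40; y0_3 = 236; x1_3 = 124; y1_3 = 340; x1_4 = 168; y1_4 = 60; x1_5 = 120; y1_5 = 380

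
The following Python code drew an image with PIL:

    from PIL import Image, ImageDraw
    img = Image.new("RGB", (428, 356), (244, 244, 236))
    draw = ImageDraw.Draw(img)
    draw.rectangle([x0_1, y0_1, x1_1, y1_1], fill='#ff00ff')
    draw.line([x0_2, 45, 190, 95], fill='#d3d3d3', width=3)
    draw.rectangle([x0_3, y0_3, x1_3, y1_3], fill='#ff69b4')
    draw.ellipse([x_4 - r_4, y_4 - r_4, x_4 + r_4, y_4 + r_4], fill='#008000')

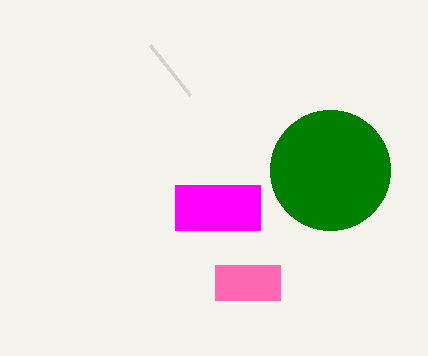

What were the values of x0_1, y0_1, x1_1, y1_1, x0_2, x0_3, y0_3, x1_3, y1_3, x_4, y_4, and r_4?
x0_1 = 175
y0_1 = 185
x1_1 = 260
y1_1 = 230
x0_2 = 150
x0_3 = 215
y0_3 = 265
x1_3 = 280
y1_3 = 300
x_4 = 330
y_4 = 170
r_4 = 60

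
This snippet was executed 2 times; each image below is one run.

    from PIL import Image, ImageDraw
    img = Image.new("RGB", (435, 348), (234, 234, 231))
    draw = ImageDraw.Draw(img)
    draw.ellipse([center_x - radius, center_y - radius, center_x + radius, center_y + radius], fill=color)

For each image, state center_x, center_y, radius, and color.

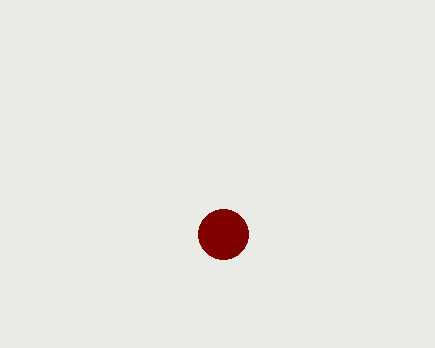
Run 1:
center_x = 223; center_y = 234; radius = 25; color = 'maroon'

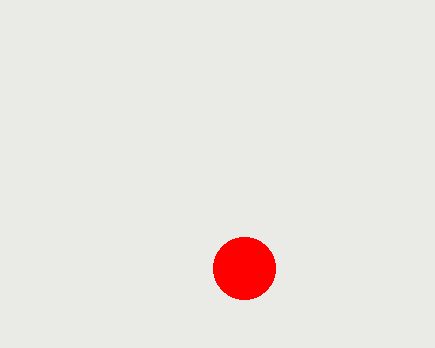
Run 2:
center_x = 244; center_y = 268; radius = 31; color = 'red'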